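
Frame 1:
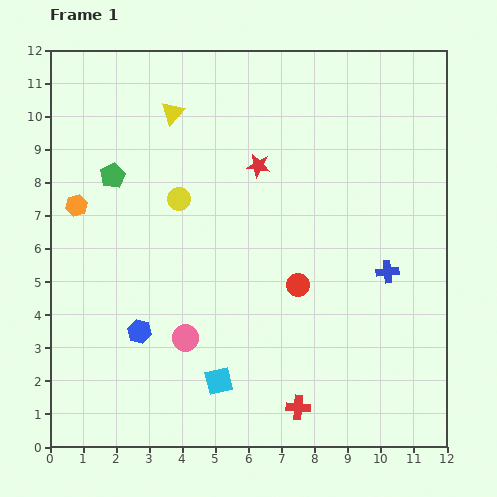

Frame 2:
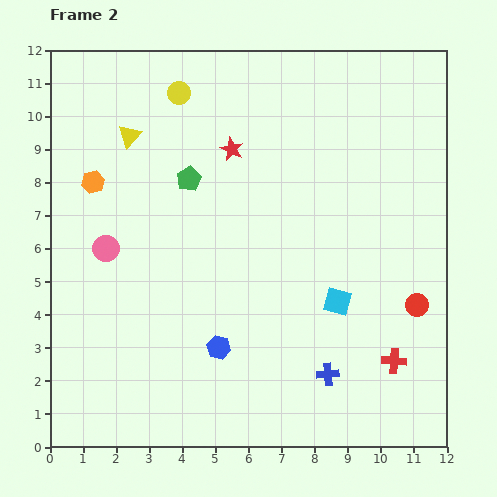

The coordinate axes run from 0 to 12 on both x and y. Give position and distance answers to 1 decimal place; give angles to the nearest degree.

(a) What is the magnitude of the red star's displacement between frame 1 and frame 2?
0.9

The red star moved from (6.3, 8.5) to (5.5, 9.0), a distance of √(0.8² + 0.5²) ≈ 0.9.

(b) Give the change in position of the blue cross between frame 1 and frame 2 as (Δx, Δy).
(-1.8, -3.1)

The blue cross was at (10.2, 5.3) in frame 1 and (8.4, 2.2) in frame 2.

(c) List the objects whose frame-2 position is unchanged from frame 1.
none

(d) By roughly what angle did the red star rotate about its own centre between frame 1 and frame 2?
17° clockwise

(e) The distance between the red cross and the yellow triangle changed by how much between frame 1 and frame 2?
+0.8

Distance in frame 1: 9.7. Distance in frame 2: 10.5.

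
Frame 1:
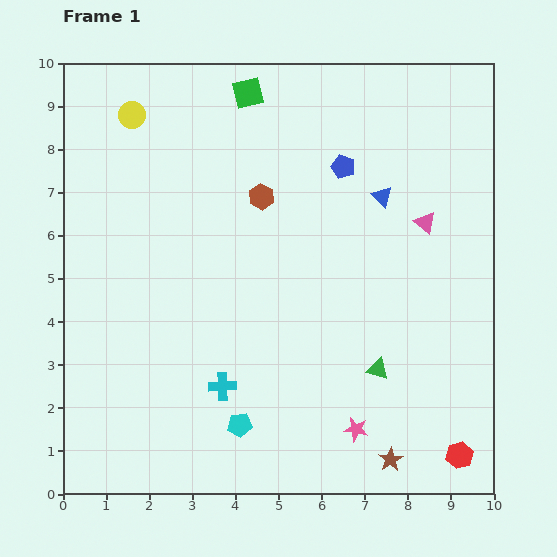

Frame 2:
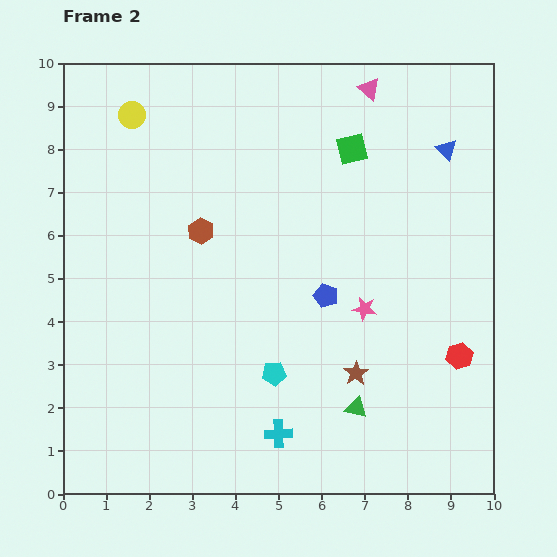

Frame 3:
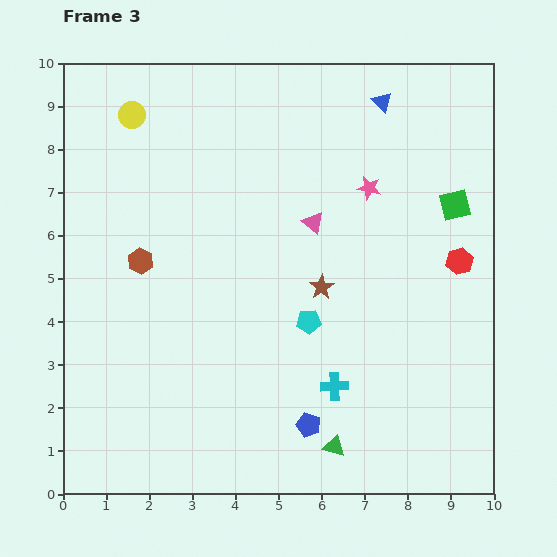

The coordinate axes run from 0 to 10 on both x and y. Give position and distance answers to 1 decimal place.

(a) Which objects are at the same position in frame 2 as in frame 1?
the yellow circle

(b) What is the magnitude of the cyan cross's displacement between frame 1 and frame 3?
2.6

The cyan cross moved from (3.7, 2.5) to (6.3, 2.5), a distance of √(2.6² + 0.0²) ≈ 2.6.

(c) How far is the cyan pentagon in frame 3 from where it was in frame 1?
2.9

The cyan pentagon moved from (4.1, 1.6) to (5.7, 4.0), a distance of √(1.6² + 2.4²) ≈ 2.9.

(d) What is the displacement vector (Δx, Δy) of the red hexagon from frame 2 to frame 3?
(0.0, 2.2)

The red hexagon was at (9.2, 3.2) in frame 2 and (9.2, 5.4) in frame 3.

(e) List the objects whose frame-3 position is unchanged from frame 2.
the yellow circle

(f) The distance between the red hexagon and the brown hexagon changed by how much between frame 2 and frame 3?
+0.7

Distance in frame 2: 6.7. Distance in frame 3: 7.4.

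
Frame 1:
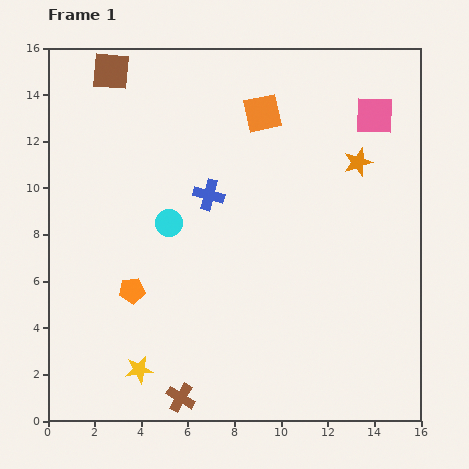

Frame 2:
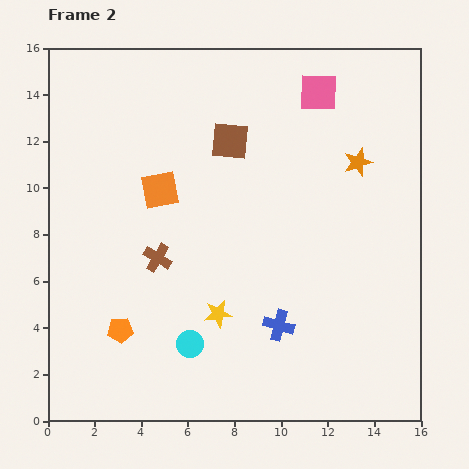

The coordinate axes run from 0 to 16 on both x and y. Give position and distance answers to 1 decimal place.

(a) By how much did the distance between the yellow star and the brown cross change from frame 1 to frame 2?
+1.3

Distance in frame 1: 2.2. Distance in frame 2: 3.5.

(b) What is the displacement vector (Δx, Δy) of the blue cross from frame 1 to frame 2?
(3.0, -5.6)

The blue cross was at (6.9, 9.7) in frame 1 and (9.9, 4.1) in frame 2.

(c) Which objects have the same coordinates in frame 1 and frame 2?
the orange star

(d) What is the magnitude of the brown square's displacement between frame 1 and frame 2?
5.9

The brown square moved from (2.7, 15.0) to (7.8, 12.0), a distance of √(5.1² + 3.0²) ≈ 5.9.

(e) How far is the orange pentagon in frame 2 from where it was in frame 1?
1.8

The orange pentagon moved from (3.6, 5.6) to (3.1, 3.9), a distance of √(0.5² + 1.7²) ≈ 1.8.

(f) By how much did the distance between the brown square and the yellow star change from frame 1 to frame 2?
-5.5

Distance in frame 1: 12.9. Distance in frame 2: 7.4.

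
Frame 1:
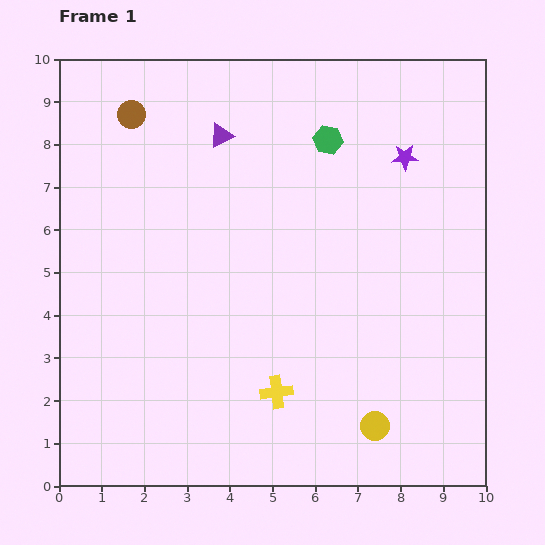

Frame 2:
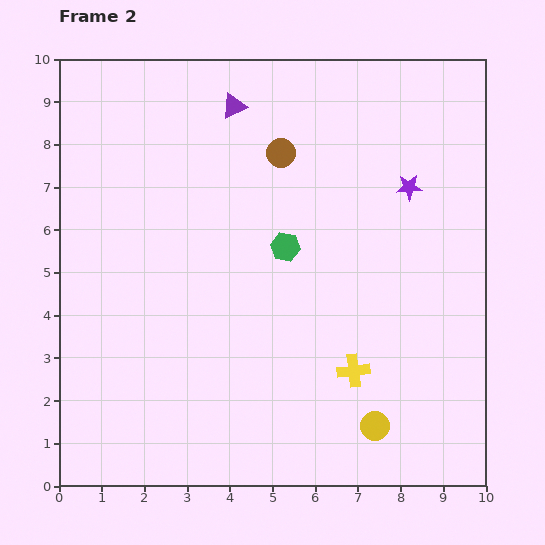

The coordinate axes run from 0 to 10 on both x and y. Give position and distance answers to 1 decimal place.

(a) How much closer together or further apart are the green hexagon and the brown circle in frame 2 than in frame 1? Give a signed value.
-2.4

Distance in frame 1: 4.6. Distance in frame 2: 2.2.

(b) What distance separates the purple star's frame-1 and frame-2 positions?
0.7

The purple star moved from (8.1, 7.7) to (8.2, 7.0), a distance of √(0.1² + 0.7²) ≈ 0.7.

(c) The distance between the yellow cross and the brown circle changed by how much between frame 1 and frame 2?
-1.9

Distance in frame 1: 7.3. Distance in frame 2: 5.4.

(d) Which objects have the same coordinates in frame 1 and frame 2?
the yellow circle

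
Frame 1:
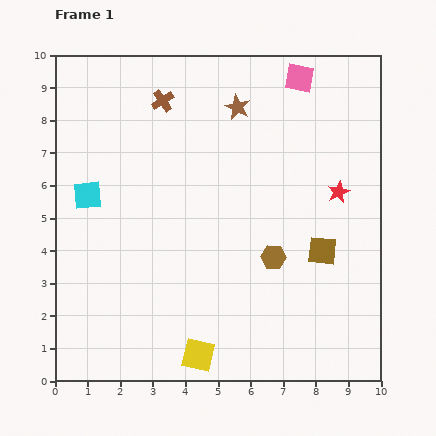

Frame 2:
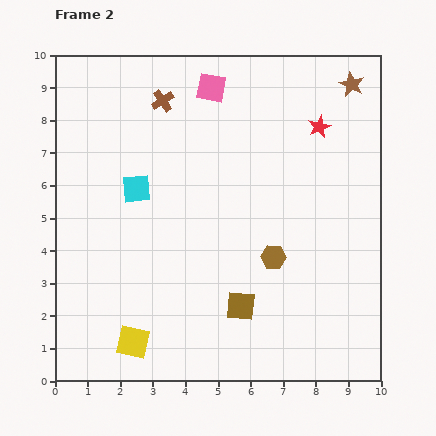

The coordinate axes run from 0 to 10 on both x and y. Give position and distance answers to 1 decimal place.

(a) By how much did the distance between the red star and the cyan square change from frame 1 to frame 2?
-1.8

Distance in frame 1: 7.7. Distance in frame 2: 5.9.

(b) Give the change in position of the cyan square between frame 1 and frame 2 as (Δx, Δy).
(1.5, 0.2)

The cyan square was at (1.0, 5.7) in frame 1 and (2.5, 5.9) in frame 2.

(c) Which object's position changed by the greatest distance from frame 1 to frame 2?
the brown star

(moved 3.6; next 3.0)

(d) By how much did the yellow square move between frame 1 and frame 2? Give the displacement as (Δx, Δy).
(-2.0, 0.4)

The yellow square was at (4.4, 0.8) in frame 1 and (2.4, 1.2) in frame 2.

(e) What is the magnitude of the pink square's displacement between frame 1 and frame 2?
2.7

The pink square moved from (7.5, 9.3) to (4.8, 9.0), a distance of √(2.7² + 0.3²) ≈ 2.7.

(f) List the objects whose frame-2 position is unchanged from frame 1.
the brown cross, the brown hexagon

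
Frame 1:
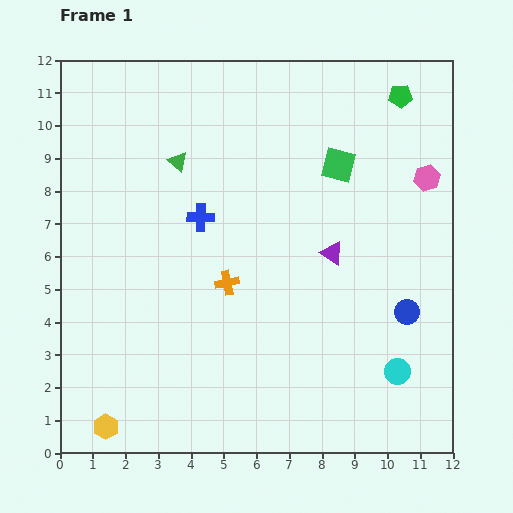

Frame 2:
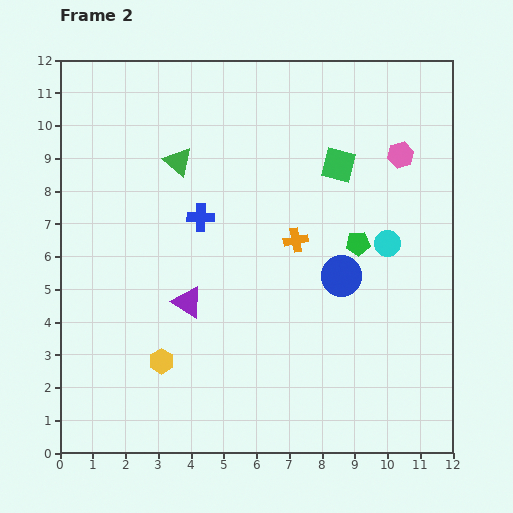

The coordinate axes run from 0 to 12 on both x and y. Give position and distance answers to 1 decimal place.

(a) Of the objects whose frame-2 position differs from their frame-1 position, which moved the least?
the pink hexagon

(moved 1.1)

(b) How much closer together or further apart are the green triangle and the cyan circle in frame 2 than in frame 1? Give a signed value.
-2.4

Distance in frame 1: 9.3. Distance in frame 2: 6.9.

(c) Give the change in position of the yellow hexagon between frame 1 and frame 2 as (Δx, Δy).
(1.7, 2.0)

The yellow hexagon was at (1.4, 0.8) in frame 1 and (3.1, 2.8) in frame 2.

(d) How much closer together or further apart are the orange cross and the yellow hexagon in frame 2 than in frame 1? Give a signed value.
-0.2

Distance in frame 1: 5.7. Distance in frame 2: 5.5.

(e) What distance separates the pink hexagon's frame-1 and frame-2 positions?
1.1

The pink hexagon moved from (11.2, 8.4) to (10.4, 9.1), a distance of √(0.8² + 0.7²) ≈ 1.1.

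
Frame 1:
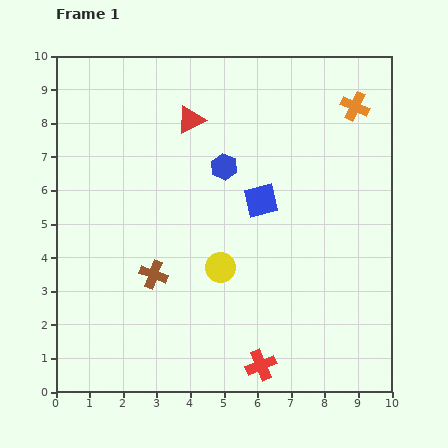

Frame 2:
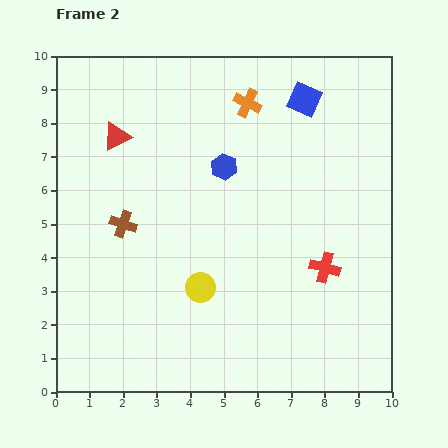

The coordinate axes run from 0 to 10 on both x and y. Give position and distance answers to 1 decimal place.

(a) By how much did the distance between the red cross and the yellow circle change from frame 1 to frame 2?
+0.6

Distance in frame 1: 3.1. Distance in frame 2: 3.7.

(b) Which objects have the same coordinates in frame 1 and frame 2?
the blue hexagon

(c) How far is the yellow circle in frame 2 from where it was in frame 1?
0.8

The yellow circle moved from (4.9, 3.7) to (4.3, 3.1), a distance of √(0.6² + 0.6²) ≈ 0.8.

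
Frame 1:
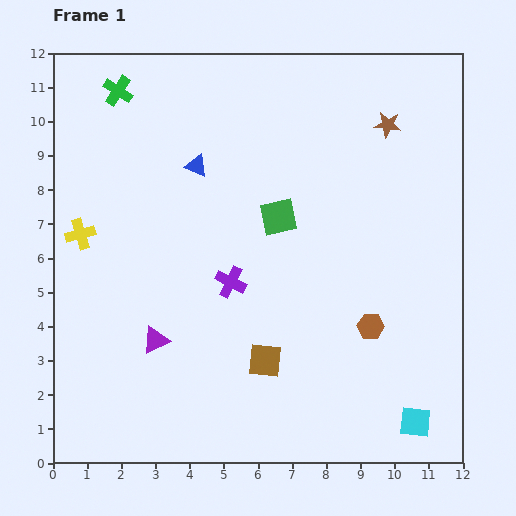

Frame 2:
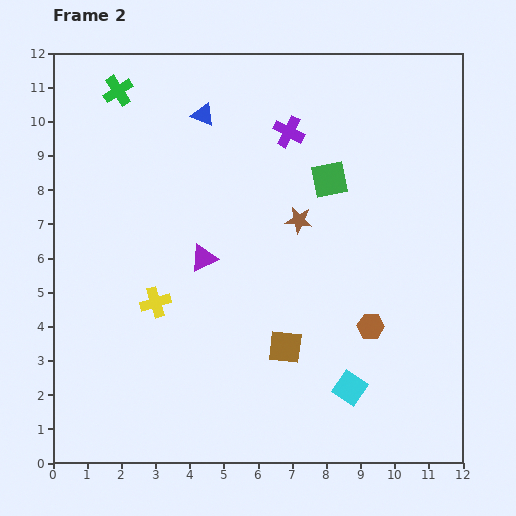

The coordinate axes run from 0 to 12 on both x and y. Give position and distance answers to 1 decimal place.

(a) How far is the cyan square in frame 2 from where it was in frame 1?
2.1

The cyan square moved from (10.6, 1.2) to (8.7, 2.2), a distance of √(1.9² + 1.0²) ≈ 2.1.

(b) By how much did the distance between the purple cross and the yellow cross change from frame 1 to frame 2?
+1.7

Distance in frame 1: 4.6. Distance in frame 2: 6.3.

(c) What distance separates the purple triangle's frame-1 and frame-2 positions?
2.8

The purple triangle moved from (3.0, 3.6) to (4.4, 6.0), a distance of √(1.4² + 2.4²) ≈ 2.8.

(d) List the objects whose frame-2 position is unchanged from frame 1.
the brown hexagon, the green cross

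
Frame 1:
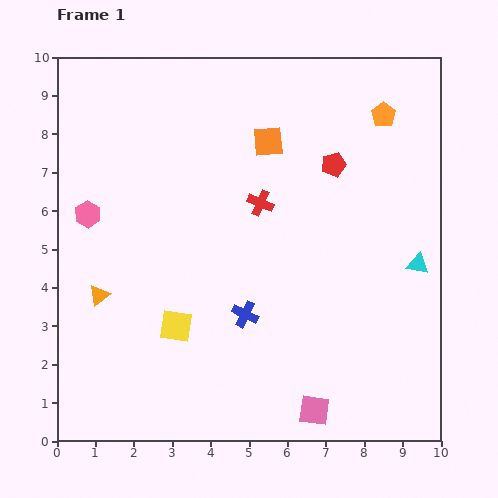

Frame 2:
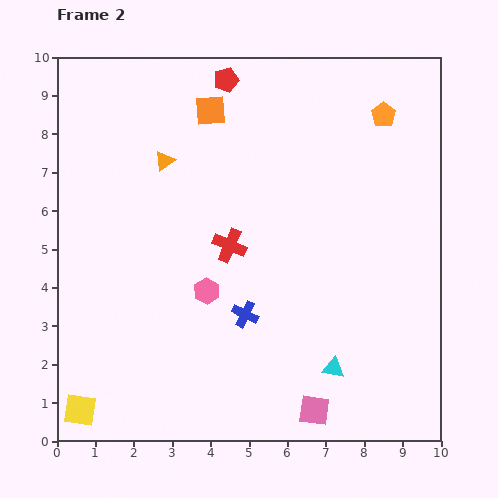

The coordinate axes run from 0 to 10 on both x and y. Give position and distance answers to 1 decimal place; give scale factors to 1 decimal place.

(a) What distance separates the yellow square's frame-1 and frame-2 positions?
3.3

The yellow square moved from (3.1, 3.0) to (0.6, 0.8), a distance of √(2.5² + 2.2²) ≈ 3.3.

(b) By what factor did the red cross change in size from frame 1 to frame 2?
1.3×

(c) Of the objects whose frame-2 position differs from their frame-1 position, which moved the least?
the red cross

(moved 1.4)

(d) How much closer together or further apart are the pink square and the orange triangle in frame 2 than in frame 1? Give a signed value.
+1.2

Distance in frame 1: 6.4. Distance in frame 2: 7.6.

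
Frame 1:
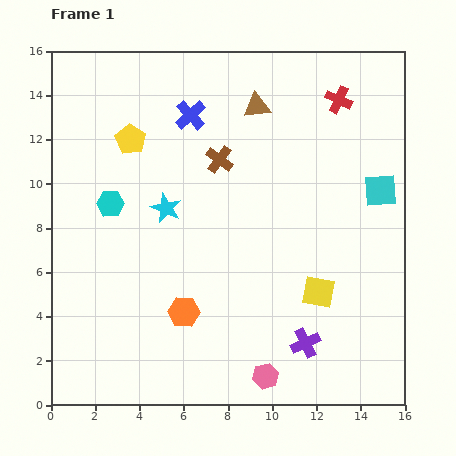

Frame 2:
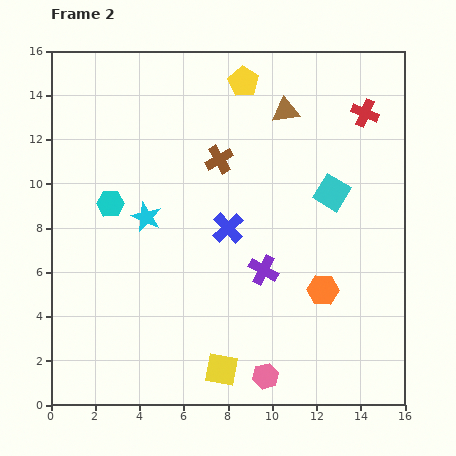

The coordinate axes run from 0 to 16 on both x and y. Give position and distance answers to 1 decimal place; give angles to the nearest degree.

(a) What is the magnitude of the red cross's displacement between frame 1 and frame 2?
1.3

The red cross moved from (13.0, 13.8) to (14.2, 13.2), a distance of √(1.2² + 0.6²) ≈ 1.3.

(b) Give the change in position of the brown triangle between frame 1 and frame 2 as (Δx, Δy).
(1.3, -0.2)

The brown triangle was at (9.3, 13.5) in frame 1 and (10.6, 13.3) in frame 2.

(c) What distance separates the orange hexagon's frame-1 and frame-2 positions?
6.4

The orange hexagon moved from (6.0, 4.2) to (12.3, 5.2), a distance of √(6.3² + 1.0²) ≈ 6.4.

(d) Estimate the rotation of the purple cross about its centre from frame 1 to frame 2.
36° counter-clockwise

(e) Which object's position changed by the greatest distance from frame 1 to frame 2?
the orange hexagon

(moved 6.4; next 5.7)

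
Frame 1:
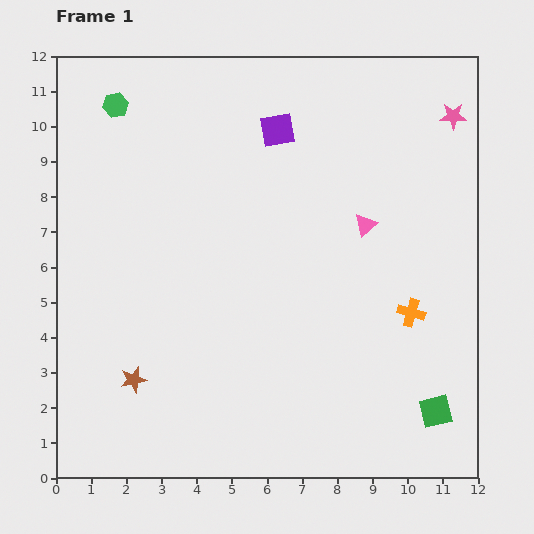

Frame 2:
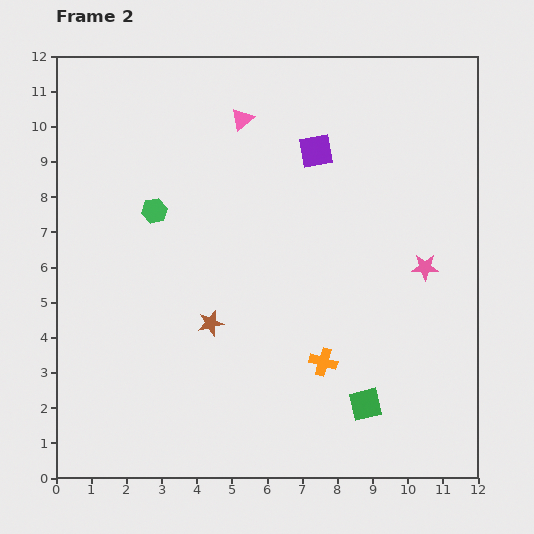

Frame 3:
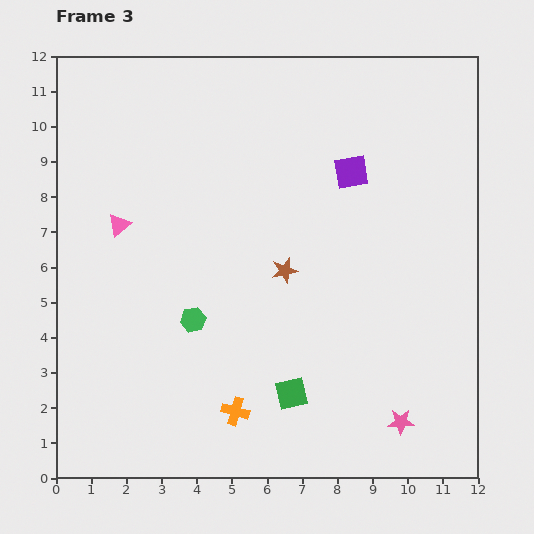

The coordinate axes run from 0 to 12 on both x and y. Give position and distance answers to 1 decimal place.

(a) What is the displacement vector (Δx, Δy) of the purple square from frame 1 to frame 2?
(1.1, -0.6)

The purple square was at (6.3, 9.9) in frame 1 and (7.4, 9.3) in frame 2.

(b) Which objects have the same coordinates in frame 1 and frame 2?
none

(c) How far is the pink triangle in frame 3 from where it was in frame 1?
7.0

The pink triangle moved from (8.8, 7.2) to (1.8, 7.2), a distance of √(7.0² + 0.0²) ≈ 7.0.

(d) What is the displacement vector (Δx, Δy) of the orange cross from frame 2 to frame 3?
(-2.5, -1.4)

The orange cross was at (7.6, 3.3) in frame 2 and (5.1, 1.9) in frame 3.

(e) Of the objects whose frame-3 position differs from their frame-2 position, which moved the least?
the purple square

(moved 1.2)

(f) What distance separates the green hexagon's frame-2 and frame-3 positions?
3.3

The green hexagon moved from (2.8, 7.6) to (3.9, 4.5), a distance of √(1.1² + 3.1²) ≈ 3.3.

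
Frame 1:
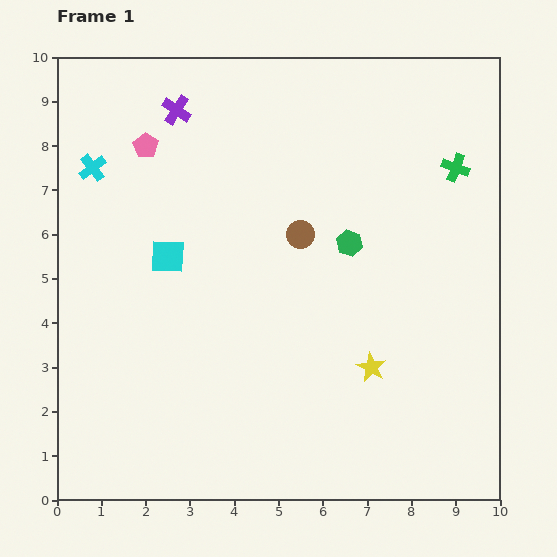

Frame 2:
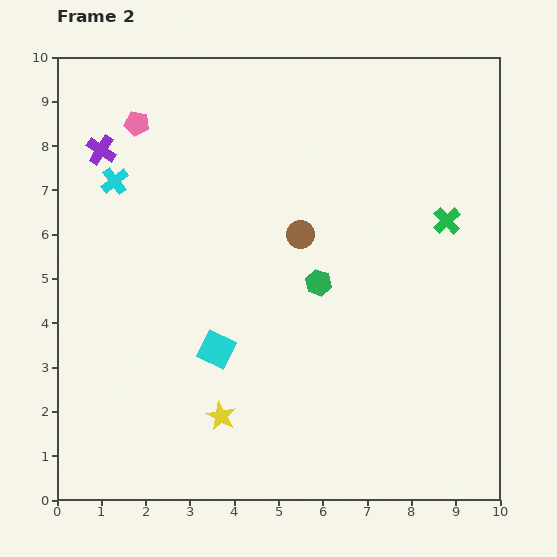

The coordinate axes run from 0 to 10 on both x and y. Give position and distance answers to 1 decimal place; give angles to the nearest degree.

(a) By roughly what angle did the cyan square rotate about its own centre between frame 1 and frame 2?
24° clockwise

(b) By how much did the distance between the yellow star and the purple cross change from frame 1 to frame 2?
-0.7

Distance in frame 1: 7.3. Distance in frame 2: 6.6.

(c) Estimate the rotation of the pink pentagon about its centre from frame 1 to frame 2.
22° counter-clockwise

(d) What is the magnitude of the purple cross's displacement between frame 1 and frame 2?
1.9

The purple cross moved from (2.7, 8.8) to (1.0, 7.9), a distance of √(1.7² + 0.9²) ≈ 1.9.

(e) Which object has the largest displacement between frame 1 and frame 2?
the yellow star

(moved 3.6; next 2.4)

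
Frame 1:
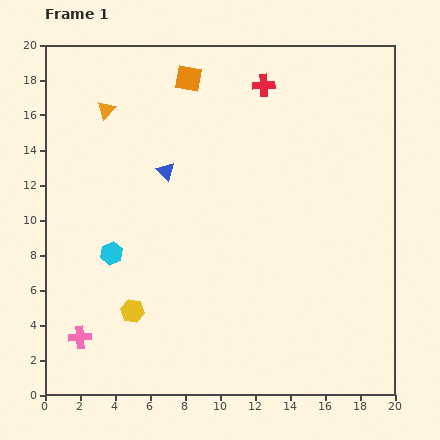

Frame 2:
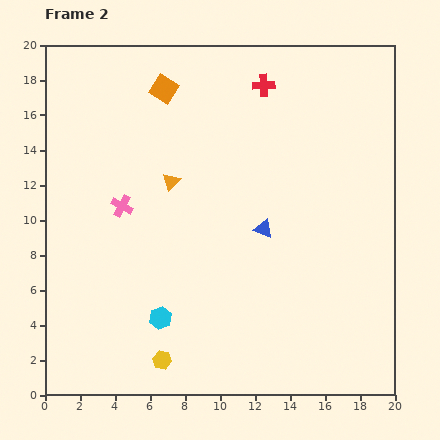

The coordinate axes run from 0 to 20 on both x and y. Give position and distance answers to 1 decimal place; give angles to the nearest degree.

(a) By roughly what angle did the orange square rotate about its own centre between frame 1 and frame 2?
22° clockwise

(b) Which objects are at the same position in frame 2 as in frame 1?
the red cross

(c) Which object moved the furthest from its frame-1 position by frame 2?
the pink cross

(moved 7.9; next 6.5)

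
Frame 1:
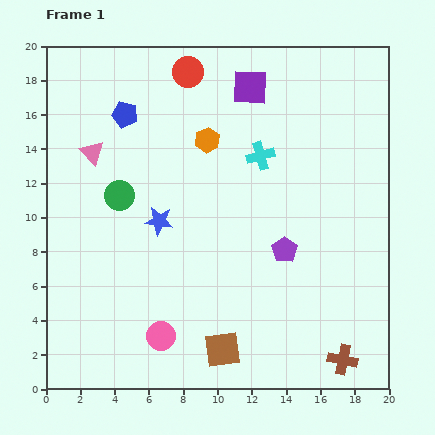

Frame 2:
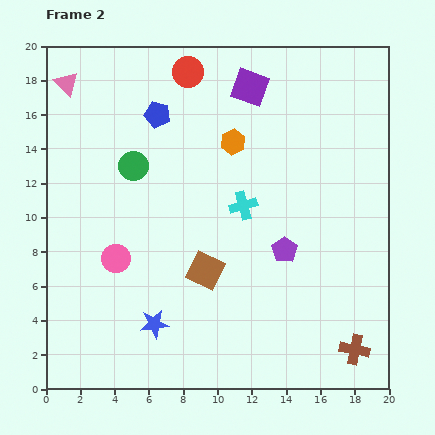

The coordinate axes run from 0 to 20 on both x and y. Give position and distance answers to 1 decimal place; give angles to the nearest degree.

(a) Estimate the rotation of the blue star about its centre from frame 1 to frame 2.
15° counter-clockwise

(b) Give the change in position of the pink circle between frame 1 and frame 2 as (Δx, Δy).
(-2.6, 4.5)

The pink circle was at (6.7, 3.1) in frame 1 and (4.1, 7.6) in frame 2.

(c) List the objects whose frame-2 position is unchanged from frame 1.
the purple square, the red circle, the purple pentagon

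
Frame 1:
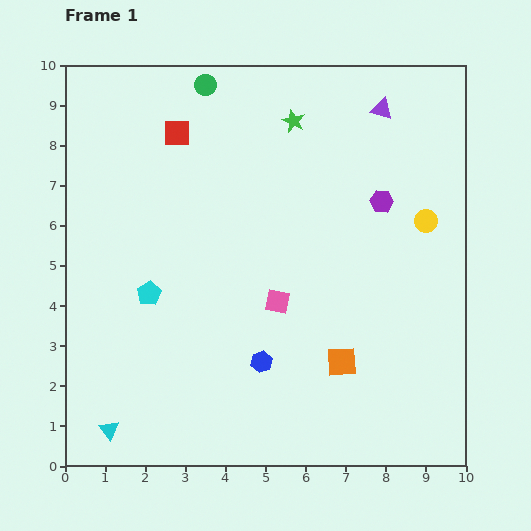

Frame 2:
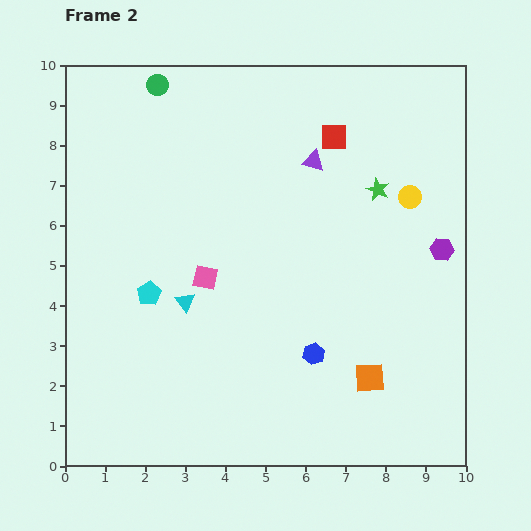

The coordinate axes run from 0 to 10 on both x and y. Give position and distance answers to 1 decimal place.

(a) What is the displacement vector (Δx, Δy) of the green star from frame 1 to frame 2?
(2.1, -1.7)

The green star was at (5.7, 8.6) in frame 1 and (7.8, 6.9) in frame 2.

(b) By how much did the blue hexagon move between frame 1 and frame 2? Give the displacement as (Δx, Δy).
(1.3, 0.2)

The blue hexagon was at (4.9, 2.6) in frame 1 and (6.2, 2.8) in frame 2.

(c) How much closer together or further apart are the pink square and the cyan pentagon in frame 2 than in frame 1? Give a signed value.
-1.7

Distance in frame 1: 3.2. Distance in frame 2: 1.5.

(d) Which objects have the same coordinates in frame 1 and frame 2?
the cyan pentagon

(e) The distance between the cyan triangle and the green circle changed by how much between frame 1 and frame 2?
-3.5

Distance in frame 1: 8.9. Distance in frame 2: 5.4.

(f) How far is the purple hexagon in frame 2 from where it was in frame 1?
1.9

The purple hexagon moved from (7.9, 6.6) to (9.4, 5.4), a distance of √(1.5² + 1.2²) ≈ 1.9.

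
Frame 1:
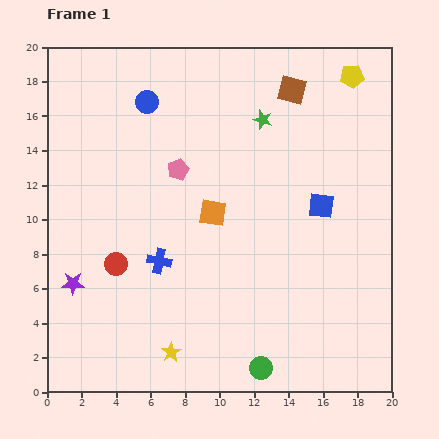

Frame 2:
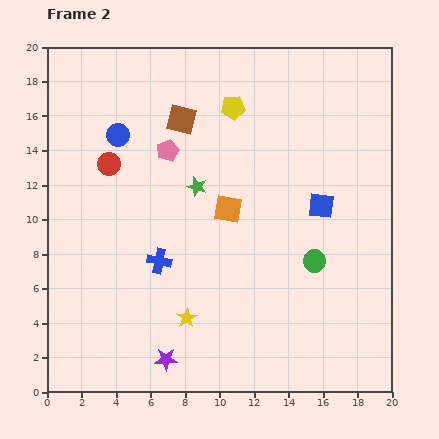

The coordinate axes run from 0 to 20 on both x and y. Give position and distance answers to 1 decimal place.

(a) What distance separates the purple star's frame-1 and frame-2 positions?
7.0

The purple star moved from (1.5, 6.3) to (6.9, 1.9), a distance of √(5.4² + 4.4²) ≈ 7.0.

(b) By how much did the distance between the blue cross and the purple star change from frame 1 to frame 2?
+0.5

Distance in frame 1: 5.2. Distance in frame 2: 5.7.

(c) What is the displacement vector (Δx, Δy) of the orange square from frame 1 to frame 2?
(0.9, 0.2)

The orange square was at (9.6, 10.4) in frame 1 and (10.5, 10.6) in frame 2.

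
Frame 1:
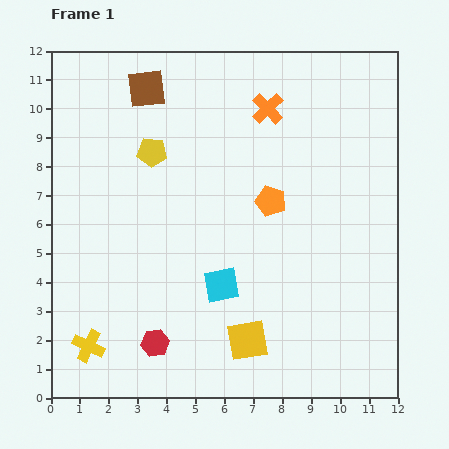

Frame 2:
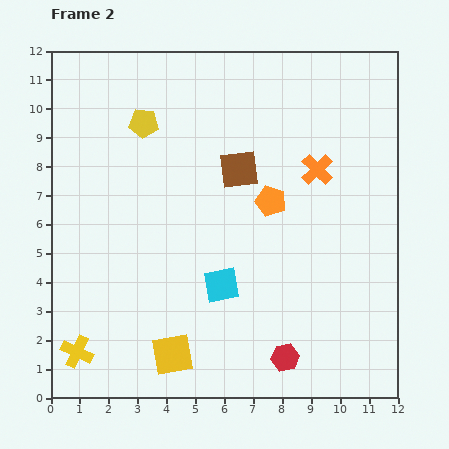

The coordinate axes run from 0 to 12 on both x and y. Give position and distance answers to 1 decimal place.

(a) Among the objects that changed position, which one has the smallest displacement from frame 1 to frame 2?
the yellow cross

(moved 0.4)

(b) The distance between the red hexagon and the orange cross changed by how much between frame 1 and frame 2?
-2.4

Distance in frame 1: 9.0. Distance in frame 2: 6.6.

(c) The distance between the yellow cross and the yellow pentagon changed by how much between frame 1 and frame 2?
+1.1

Distance in frame 1: 7.1. Distance in frame 2: 8.2.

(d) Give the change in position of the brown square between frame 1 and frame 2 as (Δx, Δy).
(3.2, -2.8)

The brown square was at (3.3, 10.7) in frame 1 and (6.5, 7.9) in frame 2.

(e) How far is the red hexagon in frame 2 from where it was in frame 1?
4.5

The red hexagon moved from (3.6, 1.9) to (8.1, 1.4), a distance of √(4.5² + 0.5²) ≈ 4.5.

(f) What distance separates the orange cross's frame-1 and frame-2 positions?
2.7

The orange cross moved from (7.5, 10.0) to (9.2, 7.9), a distance of √(1.7² + 2.1²) ≈ 2.7.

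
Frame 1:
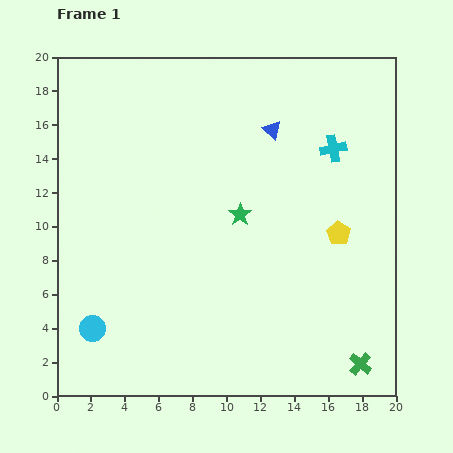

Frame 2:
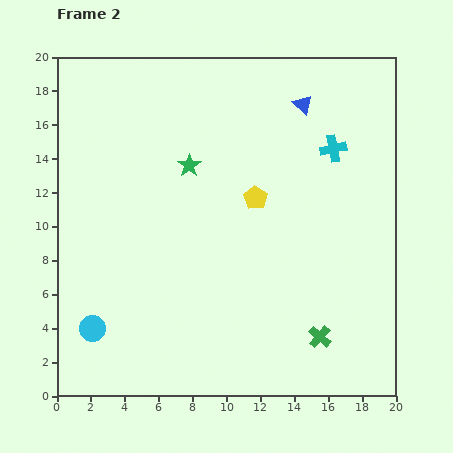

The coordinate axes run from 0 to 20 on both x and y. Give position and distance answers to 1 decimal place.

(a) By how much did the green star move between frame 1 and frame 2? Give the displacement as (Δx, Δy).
(-3.0, 2.9)

The green star was at (10.8, 10.7) in frame 1 and (7.8, 13.6) in frame 2.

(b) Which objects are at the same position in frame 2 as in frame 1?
the cyan cross, the cyan circle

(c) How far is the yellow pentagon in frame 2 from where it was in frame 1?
5.3

The yellow pentagon moved from (16.6, 9.6) to (11.7, 11.7), a distance of √(4.9² + 2.1²) ≈ 5.3.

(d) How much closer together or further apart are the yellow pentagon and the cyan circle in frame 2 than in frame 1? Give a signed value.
-3.2

Distance in frame 1: 15.5. Distance in frame 2: 12.3.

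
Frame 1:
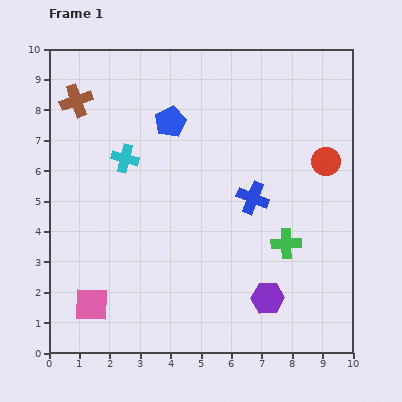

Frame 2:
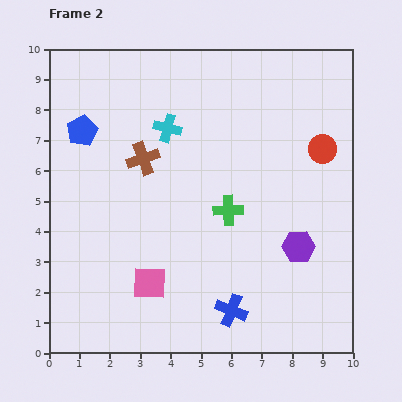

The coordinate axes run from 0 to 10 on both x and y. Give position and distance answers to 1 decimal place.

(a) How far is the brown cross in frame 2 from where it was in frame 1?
2.9

The brown cross moved from (0.9, 8.3) to (3.1, 6.4), a distance of √(2.2² + 1.9²) ≈ 2.9.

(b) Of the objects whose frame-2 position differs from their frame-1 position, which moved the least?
the red circle

(moved 0.4)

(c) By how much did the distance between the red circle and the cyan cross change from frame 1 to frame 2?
-1.5

Distance in frame 1: 6.6. Distance in frame 2: 5.1.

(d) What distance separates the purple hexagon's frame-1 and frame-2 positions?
2.0

The purple hexagon moved from (7.2, 1.8) to (8.2, 3.5), a distance of √(1.0² + 1.7²) ≈ 2.0.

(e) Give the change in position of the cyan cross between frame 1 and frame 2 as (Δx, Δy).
(1.4, 1.0)

The cyan cross was at (2.5, 6.4) in frame 1 and (3.9, 7.4) in frame 2.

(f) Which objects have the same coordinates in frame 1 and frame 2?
none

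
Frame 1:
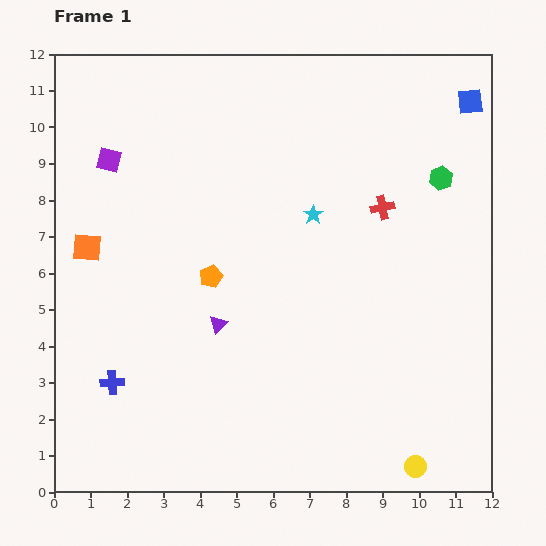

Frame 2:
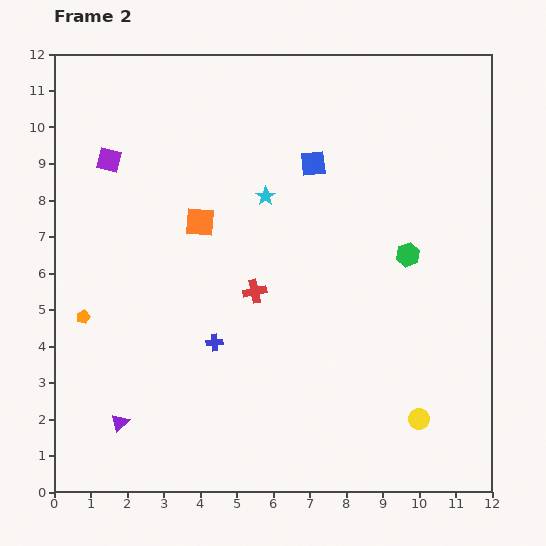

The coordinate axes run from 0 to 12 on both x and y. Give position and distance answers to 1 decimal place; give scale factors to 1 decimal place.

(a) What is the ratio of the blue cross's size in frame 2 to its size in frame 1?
0.7×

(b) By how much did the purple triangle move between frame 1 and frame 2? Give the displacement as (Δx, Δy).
(-2.7, -2.7)

The purple triangle was at (4.5, 4.6) in frame 1 and (1.8, 1.9) in frame 2.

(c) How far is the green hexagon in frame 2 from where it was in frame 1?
2.3

The green hexagon moved from (10.6, 8.6) to (9.7, 6.5), a distance of √(0.9² + 2.1²) ≈ 2.3.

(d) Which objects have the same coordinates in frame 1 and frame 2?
the purple square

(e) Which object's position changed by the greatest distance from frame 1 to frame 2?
the blue square

(moved 4.6; next 4.2)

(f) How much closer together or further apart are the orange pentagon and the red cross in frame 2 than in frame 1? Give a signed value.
-0.3

Distance in frame 1: 5.1. Distance in frame 2: 4.8.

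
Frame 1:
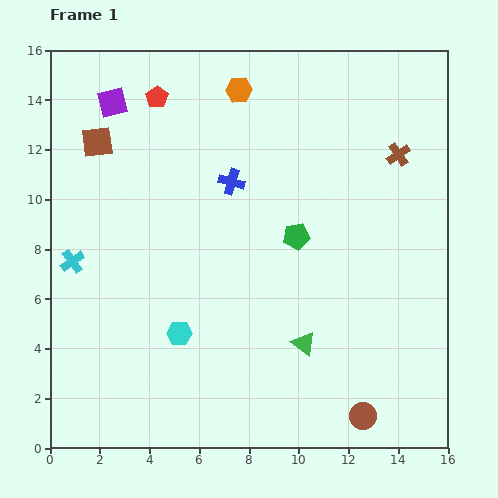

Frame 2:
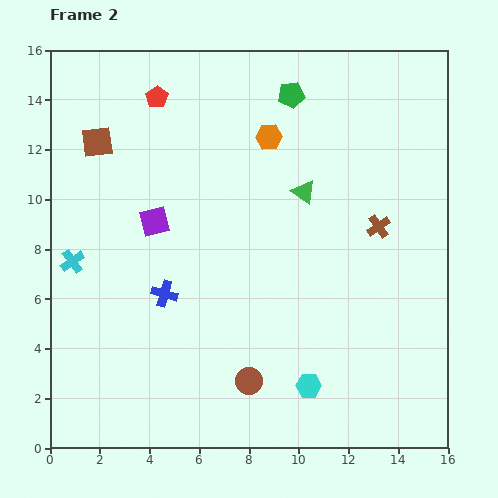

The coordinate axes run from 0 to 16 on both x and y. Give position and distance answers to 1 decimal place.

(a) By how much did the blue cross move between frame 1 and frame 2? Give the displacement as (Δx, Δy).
(-2.7, -4.5)

The blue cross was at (7.3, 10.7) in frame 1 and (4.6, 6.2) in frame 2.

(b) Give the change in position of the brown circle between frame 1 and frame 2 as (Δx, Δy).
(-4.6, 1.4)

The brown circle was at (12.6, 1.3) in frame 1 and (8.0, 2.7) in frame 2.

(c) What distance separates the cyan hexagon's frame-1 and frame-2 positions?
5.6

The cyan hexagon moved from (5.2, 4.6) to (10.4, 2.5), a distance of √(5.2² + 2.1²) ≈ 5.6.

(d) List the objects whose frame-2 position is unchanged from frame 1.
the cyan cross, the red pentagon, the brown square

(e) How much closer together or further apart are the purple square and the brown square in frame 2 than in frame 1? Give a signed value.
+2.2

Distance in frame 1: 1.7. Distance in frame 2: 3.9.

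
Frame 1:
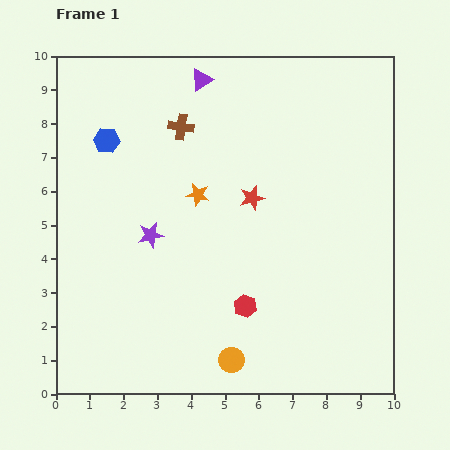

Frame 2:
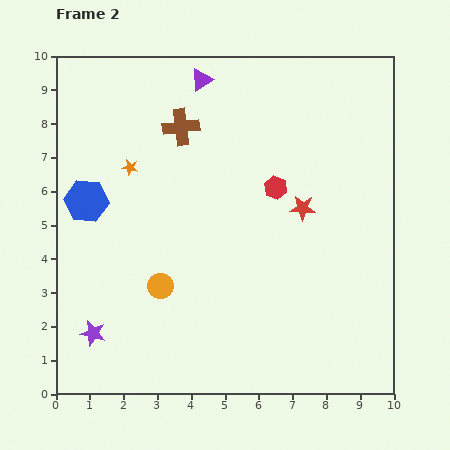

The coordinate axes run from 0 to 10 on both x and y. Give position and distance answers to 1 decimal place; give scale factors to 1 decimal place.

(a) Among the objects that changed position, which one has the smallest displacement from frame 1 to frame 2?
the red star

(moved 1.5)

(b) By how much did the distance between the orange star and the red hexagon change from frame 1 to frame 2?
+0.7

Distance in frame 1: 3.6. Distance in frame 2: 4.3.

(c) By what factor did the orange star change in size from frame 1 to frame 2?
0.7×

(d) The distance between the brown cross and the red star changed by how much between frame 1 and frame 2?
+1.3

Distance in frame 1: 3.0. Distance in frame 2: 4.3.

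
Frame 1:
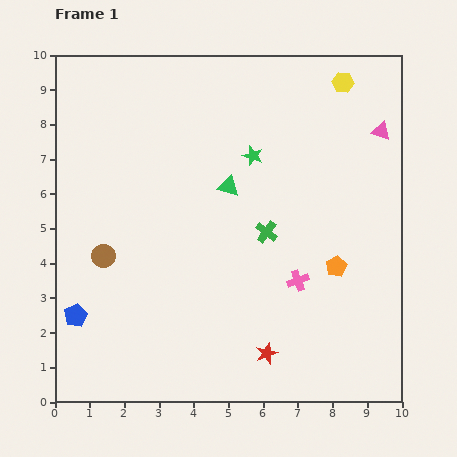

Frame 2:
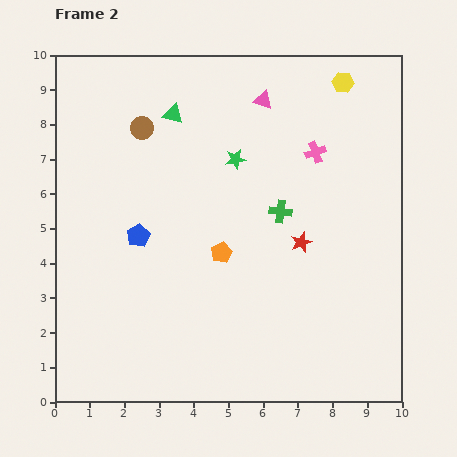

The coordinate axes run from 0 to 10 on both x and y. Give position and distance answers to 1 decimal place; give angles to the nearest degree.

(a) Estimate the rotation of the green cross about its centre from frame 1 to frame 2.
29° counter-clockwise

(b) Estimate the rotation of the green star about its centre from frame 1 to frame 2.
29° counter-clockwise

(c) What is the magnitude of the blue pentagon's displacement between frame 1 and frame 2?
2.9

The blue pentagon moved from (0.6, 2.5) to (2.4, 4.8), a distance of √(1.8² + 2.3²) ≈ 2.9.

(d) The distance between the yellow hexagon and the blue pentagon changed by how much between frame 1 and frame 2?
-2.8

Distance in frame 1: 10.2. Distance in frame 2: 7.4.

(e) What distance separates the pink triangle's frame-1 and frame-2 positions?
3.5

The pink triangle moved from (9.4, 7.8) to (6.0, 8.7), a distance of √(3.4² + 0.9²) ≈ 3.5.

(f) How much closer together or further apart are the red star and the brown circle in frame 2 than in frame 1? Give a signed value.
+0.2

Distance in frame 1: 5.5. Distance in frame 2: 5.7.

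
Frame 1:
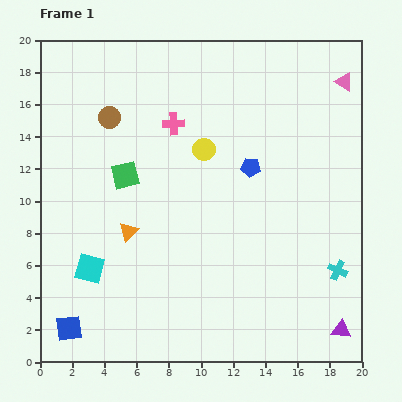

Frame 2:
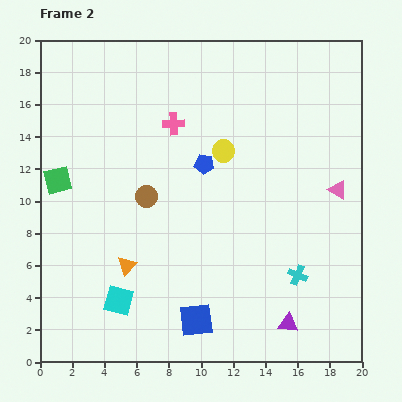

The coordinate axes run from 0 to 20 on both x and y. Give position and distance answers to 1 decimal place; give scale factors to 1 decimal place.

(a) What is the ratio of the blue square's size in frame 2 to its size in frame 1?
1.3×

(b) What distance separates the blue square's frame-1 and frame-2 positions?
7.9

The blue square moved from (1.8, 2.1) to (9.7, 2.6), a distance of √(7.9² + 0.5²) ≈ 7.9.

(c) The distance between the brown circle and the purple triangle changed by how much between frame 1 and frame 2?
-7.7

Distance in frame 1: 19.5. Distance in frame 2: 11.8.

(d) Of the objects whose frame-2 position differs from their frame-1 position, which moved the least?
the yellow circle

(moved 1.2)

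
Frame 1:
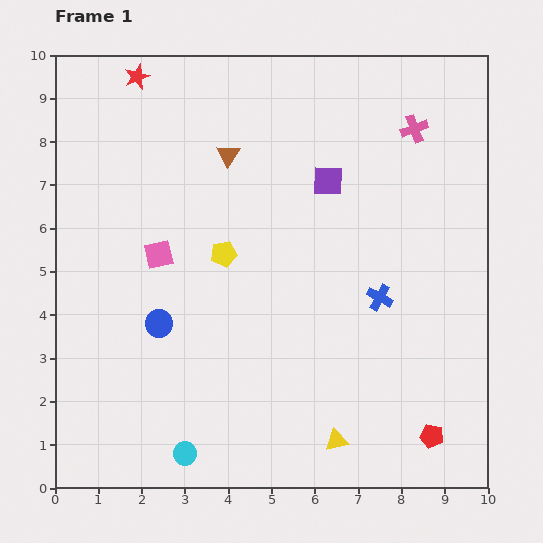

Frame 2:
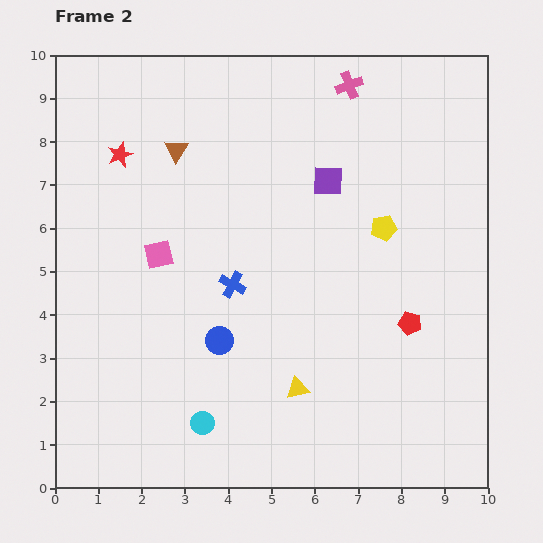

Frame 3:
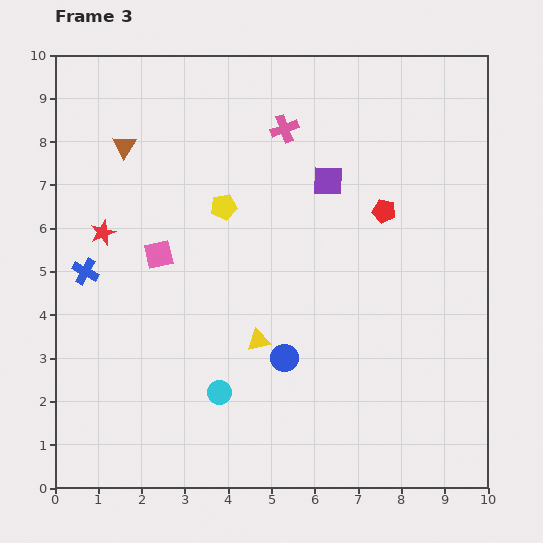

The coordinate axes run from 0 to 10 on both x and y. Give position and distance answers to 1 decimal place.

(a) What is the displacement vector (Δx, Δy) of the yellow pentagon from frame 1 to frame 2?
(3.7, 0.6)

The yellow pentagon was at (3.9, 5.4) in frame 1 and (7.6, 6.0) in frame 2.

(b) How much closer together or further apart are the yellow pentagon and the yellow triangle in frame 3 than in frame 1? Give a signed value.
-1.8

Distance in frame 1: 5.0. Distance in frame 3: 3.2.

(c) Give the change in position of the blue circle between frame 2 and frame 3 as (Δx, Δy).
(1.5, -0.4)

The blue circle was at (3.8, 3.4) in frame 2 and (5.3, 3.0) in frame 3.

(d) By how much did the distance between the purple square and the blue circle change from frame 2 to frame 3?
-0.3

Distance in frame 2: 4.5. Distance in frame 3: 4.2.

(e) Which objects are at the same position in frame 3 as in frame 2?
the purple square, the pink square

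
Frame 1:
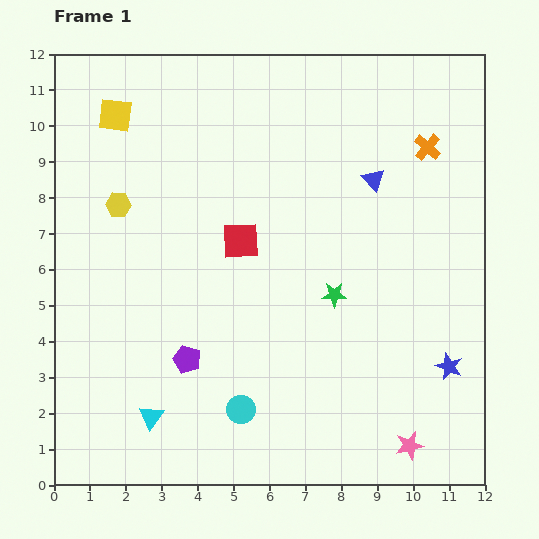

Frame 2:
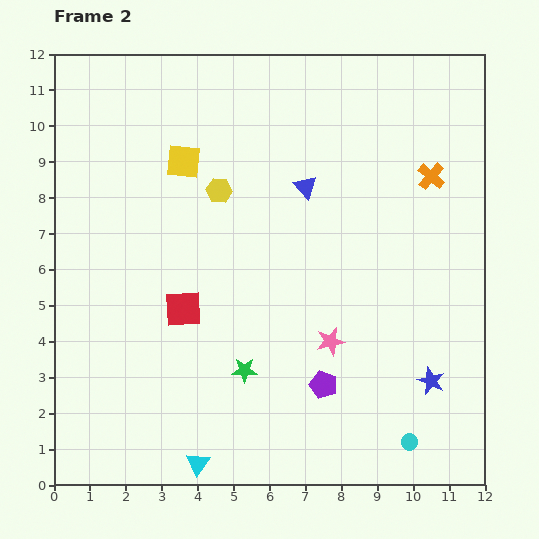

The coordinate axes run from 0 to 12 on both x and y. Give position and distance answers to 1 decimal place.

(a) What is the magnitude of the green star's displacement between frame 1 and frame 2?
3.3

The green star moved from (7.8, 5.3) to (5.3, 3.2), a distance of √(2.5² + 2.1²) ≈ 3.3.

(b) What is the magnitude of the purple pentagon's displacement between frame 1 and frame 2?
3.9

The purple pentagon moved from (3.7, 3.5) to (7.5, 2.8), a distance of √(3.8² + 0.7²) ≈ 3.9.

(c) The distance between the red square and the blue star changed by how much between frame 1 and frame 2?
+0.4

Distance in frame 1: 6.8. Distance in frame 2: 7.2.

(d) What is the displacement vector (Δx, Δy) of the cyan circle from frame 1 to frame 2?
(4.7, -0.9)

The cyan circle was at (5.2, 2.1) in frame 1 and (9.9, 1.2) in frame 2.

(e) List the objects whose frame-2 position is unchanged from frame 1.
none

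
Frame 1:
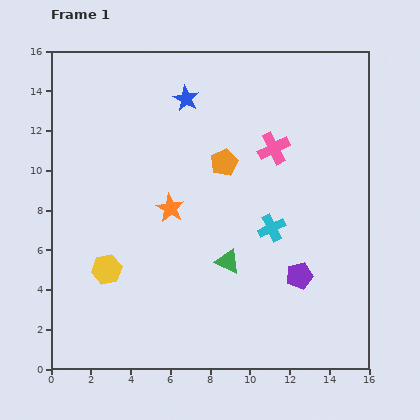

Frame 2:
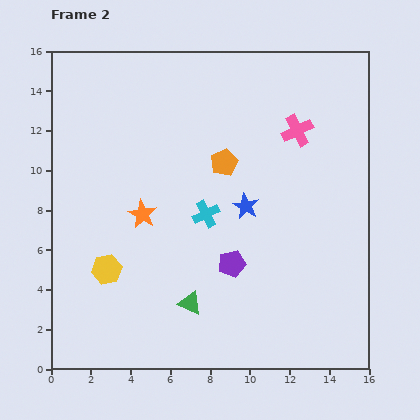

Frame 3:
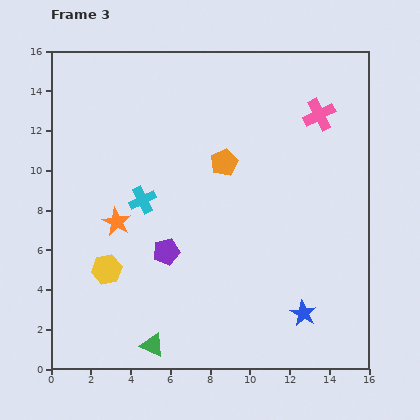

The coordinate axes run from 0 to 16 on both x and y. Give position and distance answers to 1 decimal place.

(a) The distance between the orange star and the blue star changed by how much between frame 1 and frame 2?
-0.4

Distance in frame 1: 5.6. Distance in frame 2: 5.2.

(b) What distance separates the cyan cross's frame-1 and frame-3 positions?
6.6

The cyan cross moved from (11.1, 7.1) to (4.6, 8.5), a distance of √(6.5² + 1.4²) ≈ 6.6.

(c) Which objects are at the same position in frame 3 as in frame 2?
the yellow hexagon, the orange pentagon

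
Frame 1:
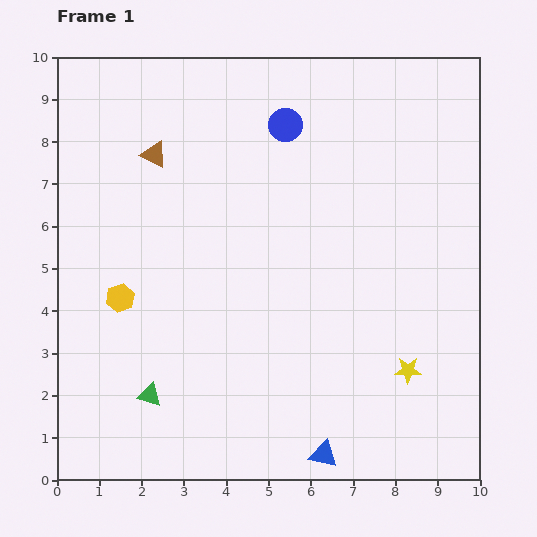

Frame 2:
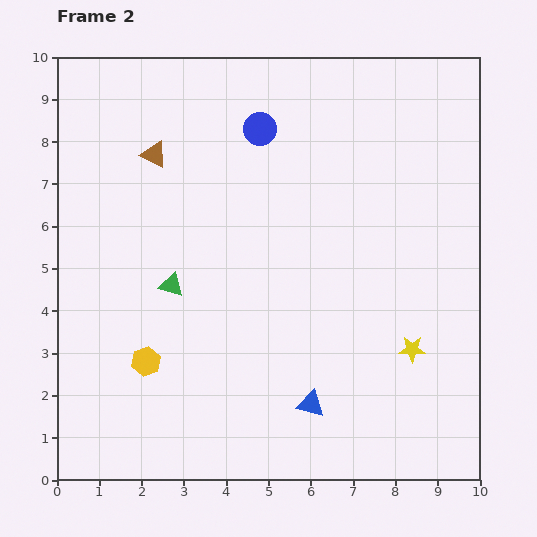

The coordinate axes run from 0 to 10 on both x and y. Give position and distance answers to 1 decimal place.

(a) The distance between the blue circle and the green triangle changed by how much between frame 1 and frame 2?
-2.9

Distance in frame 1: 7.2. Distance in frame 2: 4.3.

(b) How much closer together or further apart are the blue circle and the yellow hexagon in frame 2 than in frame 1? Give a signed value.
+0.4

Distance in frame 1: 5.7. Distance in frame 2: 6.1.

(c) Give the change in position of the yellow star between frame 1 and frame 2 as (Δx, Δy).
(0.1, 0.5)

The yellow star was at (8.3, 2.6) in frame 1 and (8.4, 3.1) in frame 2.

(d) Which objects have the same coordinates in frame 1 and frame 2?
the brown triangle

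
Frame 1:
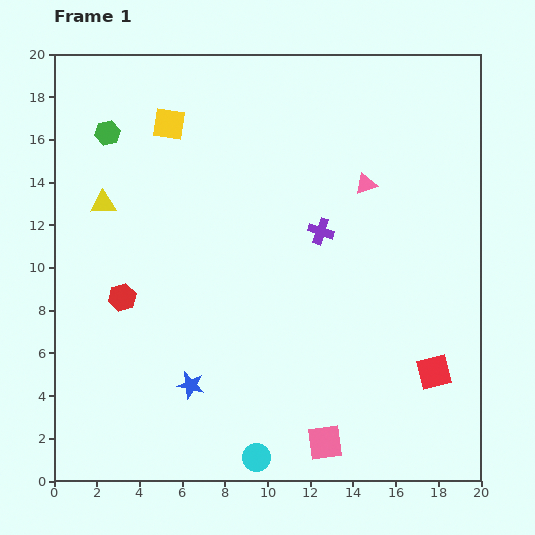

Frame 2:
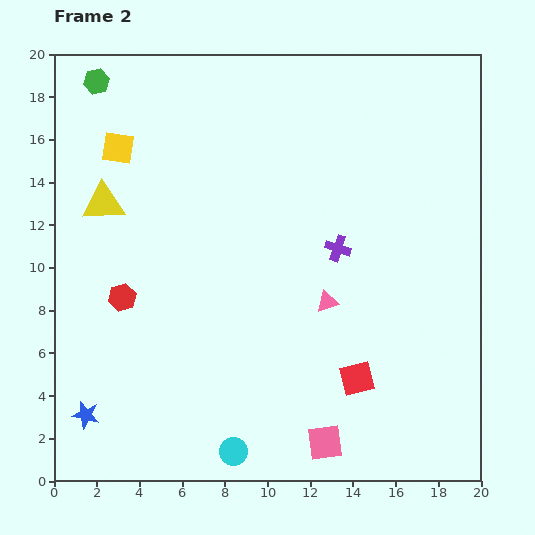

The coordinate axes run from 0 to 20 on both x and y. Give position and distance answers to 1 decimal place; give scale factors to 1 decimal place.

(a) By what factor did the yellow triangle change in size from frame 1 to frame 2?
1.6×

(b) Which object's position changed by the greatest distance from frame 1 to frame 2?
the pink triangle

(moved 5.8; next 5.1)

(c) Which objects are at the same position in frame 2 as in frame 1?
the pink square, the red hexagon, the yellow triangle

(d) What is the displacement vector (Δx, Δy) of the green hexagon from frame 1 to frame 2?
(-0.5, 2.4)

The green hexagon was at (2.5, 16.3) in frame 1 and (2.0, 18.7) in frame 2.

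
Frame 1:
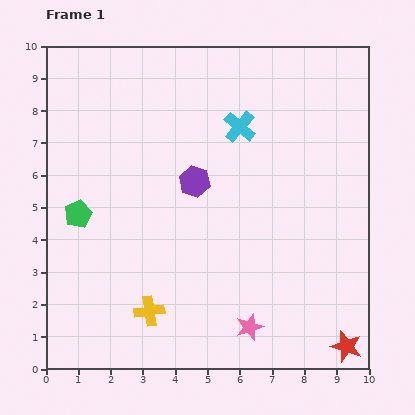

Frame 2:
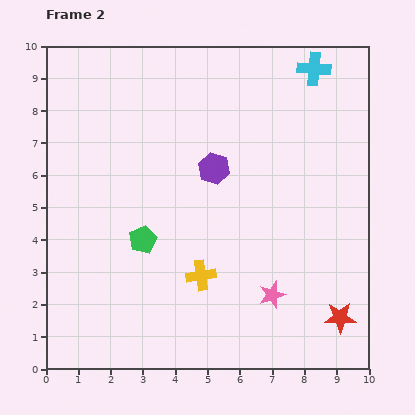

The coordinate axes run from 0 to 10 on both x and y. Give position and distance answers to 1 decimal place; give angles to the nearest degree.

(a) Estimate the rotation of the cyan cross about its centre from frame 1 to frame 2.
35° counter-clockwise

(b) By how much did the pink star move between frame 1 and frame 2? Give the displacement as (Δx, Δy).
(0.7, 1.0)

The pink star was at (6.3, 1.3) in frame 1 and (7.0, 2.3) in frame 2.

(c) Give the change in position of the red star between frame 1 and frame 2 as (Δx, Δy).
(-0.2, 0.9)

The red star was at (9.3, 0.7) in frame 1 and (9.1, 1.6) in frame 2.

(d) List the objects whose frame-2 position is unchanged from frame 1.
none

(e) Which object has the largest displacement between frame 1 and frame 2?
the cyan cross

(moved 2.9; next 2.2)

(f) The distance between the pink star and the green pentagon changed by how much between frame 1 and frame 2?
-2.1

Distance in frame 1: 6.4. Distance in frame 2: 4.3.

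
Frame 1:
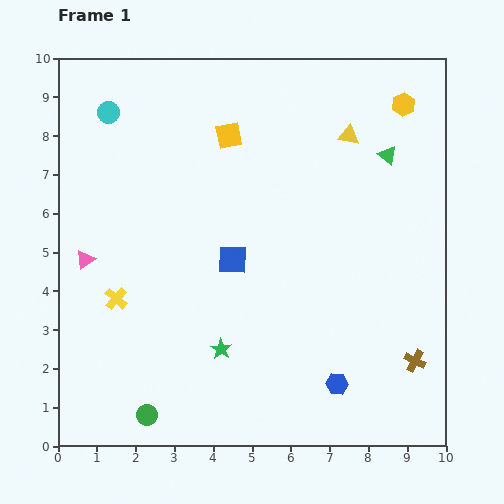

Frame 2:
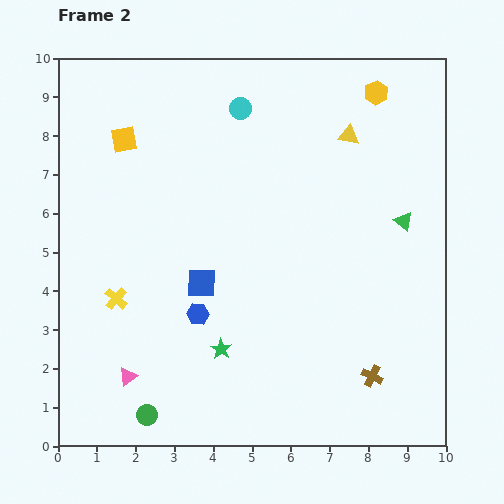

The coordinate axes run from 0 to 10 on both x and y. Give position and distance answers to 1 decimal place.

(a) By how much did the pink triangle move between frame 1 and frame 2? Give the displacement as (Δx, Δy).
(1.1, -3.0)

The pink triangle was at (0.7, 4.8) in frame 1 and (1.8, 1.8) in frame 2.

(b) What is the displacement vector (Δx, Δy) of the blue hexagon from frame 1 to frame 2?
(-3.6, 1.8)

The blue hexagon was at (7.2, 1.6) in frame 1 and (3.6, 3.4) in frame 2.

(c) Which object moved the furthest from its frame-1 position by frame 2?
the blue hexagon

(moved 4.0; next 3.4)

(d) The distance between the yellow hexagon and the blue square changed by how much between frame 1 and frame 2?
+0.8

Distance in frame 1: 5.9. Distance in frame 2: 6.7.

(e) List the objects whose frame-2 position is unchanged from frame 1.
the yellow triangle, the green circle, the green star, the yellow cross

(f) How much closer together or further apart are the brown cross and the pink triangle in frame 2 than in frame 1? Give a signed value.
-2.6

Distance in frame 1: 8.9. Distance in frame 2: 6.3.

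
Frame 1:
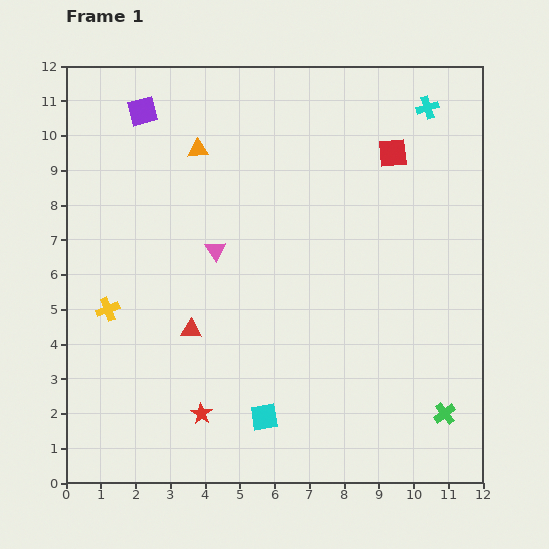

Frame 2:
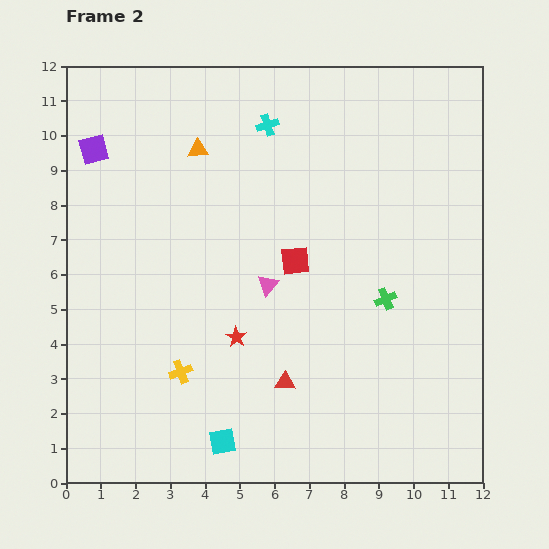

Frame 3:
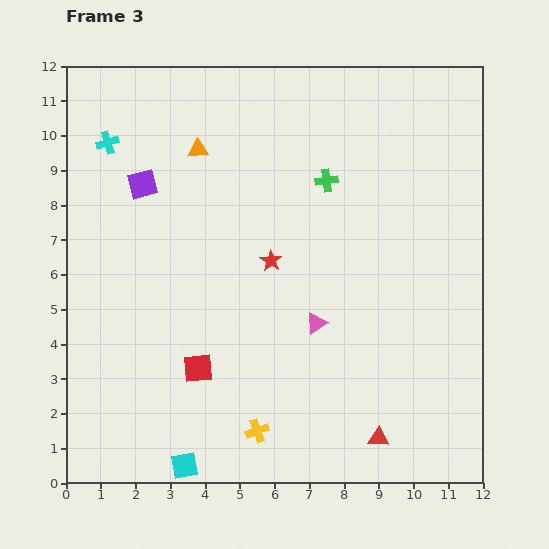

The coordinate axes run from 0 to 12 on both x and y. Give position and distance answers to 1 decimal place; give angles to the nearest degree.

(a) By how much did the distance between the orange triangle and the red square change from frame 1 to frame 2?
-1.3

Distance in frame 1: 5.6. Distance in frame 2: 4.3.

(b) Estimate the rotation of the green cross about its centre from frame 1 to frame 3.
31° clockwise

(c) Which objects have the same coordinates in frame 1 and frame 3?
the orange triangle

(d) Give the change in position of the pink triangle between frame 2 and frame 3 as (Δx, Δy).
(1.4, -1.1)

The pink triangle was at (5.8, 5.7) in frame 2 and (7.2, 4.6) in frame 3.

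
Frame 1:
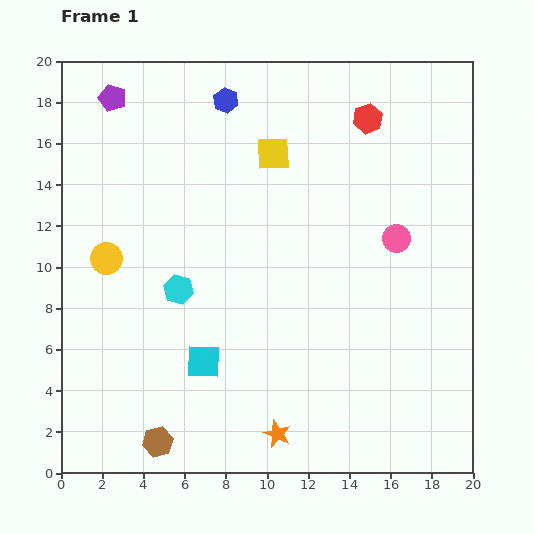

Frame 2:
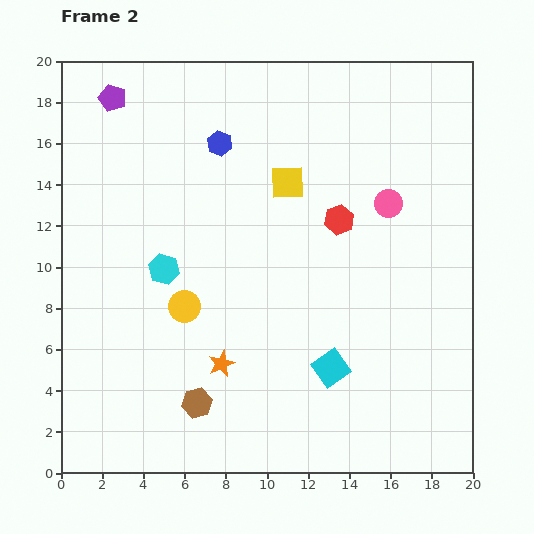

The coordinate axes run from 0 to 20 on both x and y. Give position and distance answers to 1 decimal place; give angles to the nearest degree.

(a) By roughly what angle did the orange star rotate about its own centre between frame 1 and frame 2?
26° clockwise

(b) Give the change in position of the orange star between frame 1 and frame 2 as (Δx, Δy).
(-2.7, 3.4)

The orange star was at (10.5, 1.9) in frame 1 and (7.8, 5.3) in frame 2.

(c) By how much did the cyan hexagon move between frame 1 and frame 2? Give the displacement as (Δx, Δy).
(-0.7, 1.0)

The cyan hexagon was at (5.7, 8.9) in frame 1 and (5.0, 9.9) in frame 2.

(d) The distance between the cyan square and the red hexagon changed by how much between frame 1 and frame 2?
-7.1

Distance in frame 1: 14.3. Distance in frame 2: 7.2.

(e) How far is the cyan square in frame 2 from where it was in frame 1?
6.2

The cyan square moved from (6.9, 5.4) to (13.1, 5.1), a distance of √(6.2² + 0.3²) ≈ 6.2.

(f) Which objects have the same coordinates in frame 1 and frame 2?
the purple pentagon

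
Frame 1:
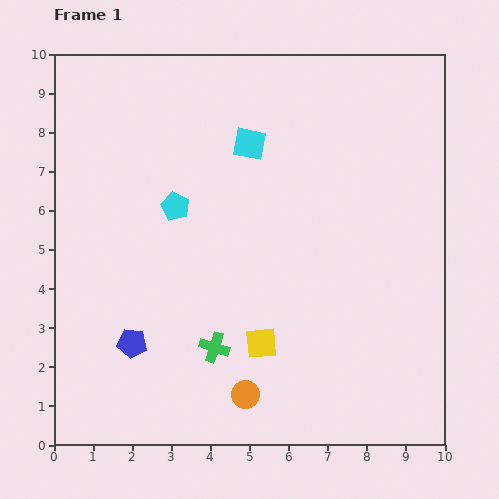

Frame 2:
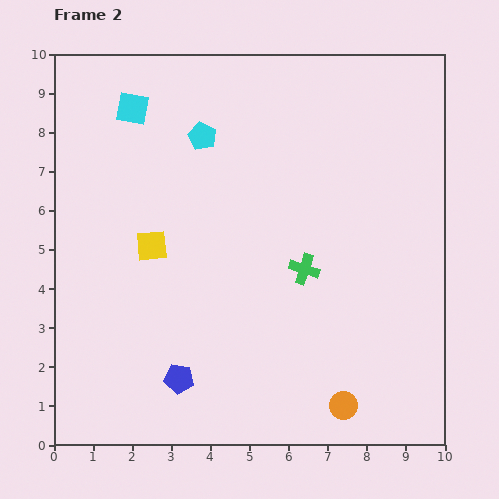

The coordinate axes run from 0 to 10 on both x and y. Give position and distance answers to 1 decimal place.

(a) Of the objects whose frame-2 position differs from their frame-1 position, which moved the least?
the blue pentagon

(moved 1.5)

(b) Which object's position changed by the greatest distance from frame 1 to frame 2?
the yellow square

(moved 3.8; next 3.1)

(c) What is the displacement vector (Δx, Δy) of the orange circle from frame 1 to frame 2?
(2.5, -0.3)

The orange circle was at (4.9, 1.3) in frame 1 and (7.4, 1.0) in frame 2.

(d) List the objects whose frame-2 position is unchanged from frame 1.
none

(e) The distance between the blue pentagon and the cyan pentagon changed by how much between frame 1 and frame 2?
+2.5

Distance in frame 1: 3.7. Distance in frame 2: 6.2.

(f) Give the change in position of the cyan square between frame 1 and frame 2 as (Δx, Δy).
(-3.0, 0.9)

The cyan square was at (5.0, 7.7) in frame 1 and (2.0, 8.6) in frame 2.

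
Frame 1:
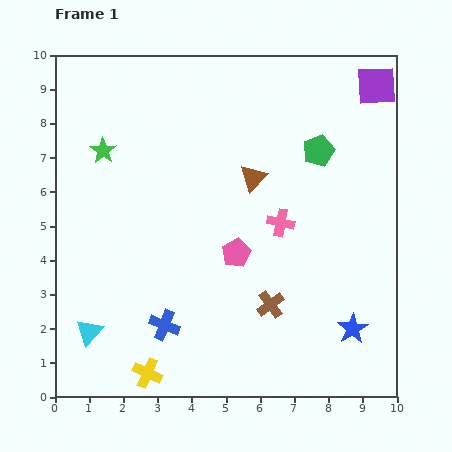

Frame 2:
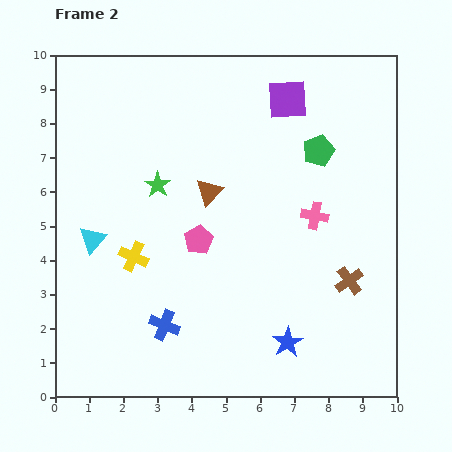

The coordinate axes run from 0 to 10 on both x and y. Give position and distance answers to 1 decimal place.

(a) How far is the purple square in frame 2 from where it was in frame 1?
2.6

The purple square moved from (9.4, 9.1) to (6.8, 8.7), a distance of √(2.6² + 0.4²) ≈ 2.6.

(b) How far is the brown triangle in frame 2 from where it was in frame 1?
1.4

The brown triangle moved from (5.8, 6.4) to (4.5, 6.0), a distance of √(1.3² + 0.4²) ≈ 1.4.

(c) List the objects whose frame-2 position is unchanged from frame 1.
the blue cross, the green pentagon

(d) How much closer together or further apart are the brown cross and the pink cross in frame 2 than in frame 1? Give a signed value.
-0.3

Distance in frame 1: 2.4. Distance in frame 2: 2.1.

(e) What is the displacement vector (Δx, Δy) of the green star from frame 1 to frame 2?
(1.6, -1.0)

The green star was at (1.4, 7.2) in frame 1 and (3.0, 6.2) in frame 2.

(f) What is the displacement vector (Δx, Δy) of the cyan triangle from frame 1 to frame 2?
(0.1, 2.7)

The cyan triangle was at (1.0, 1.9) in frame 1 and (1.1, 4.6) in frame 2.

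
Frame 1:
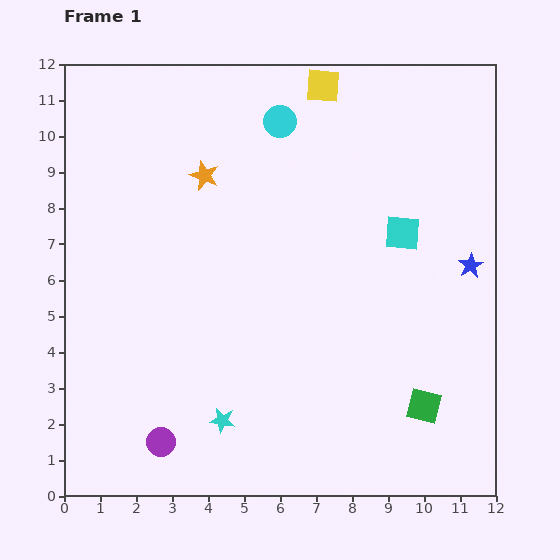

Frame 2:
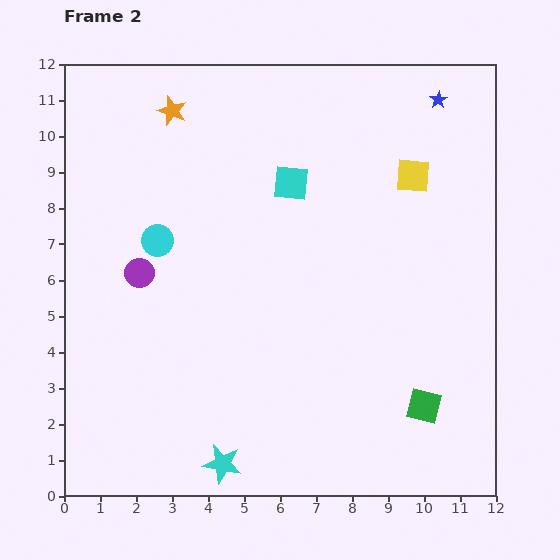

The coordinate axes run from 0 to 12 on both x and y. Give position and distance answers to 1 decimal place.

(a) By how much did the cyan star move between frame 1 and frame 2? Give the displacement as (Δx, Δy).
(0.0, -1.2)

The cyan star was at (4.4, 2.1) in frame 1 and (4.4, 0.9) in frame 2.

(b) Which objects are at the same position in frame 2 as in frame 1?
the green square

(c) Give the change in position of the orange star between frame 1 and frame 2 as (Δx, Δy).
(-0.9, 1.8)

The orange star was at (3.9, 8.9) in frame 1 and (3.0, 10.7) in frame 2.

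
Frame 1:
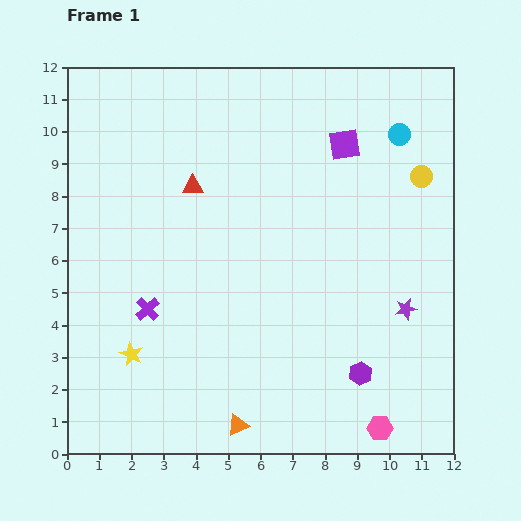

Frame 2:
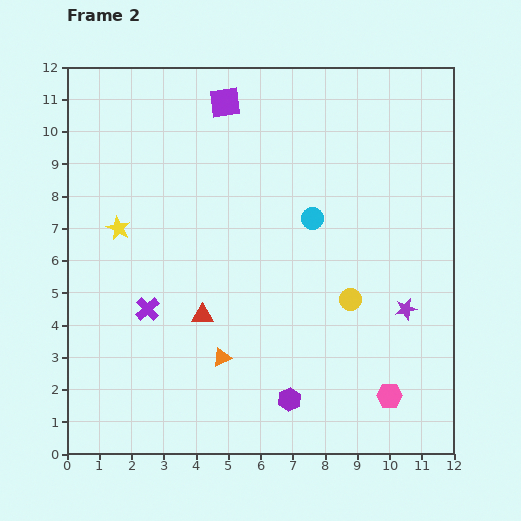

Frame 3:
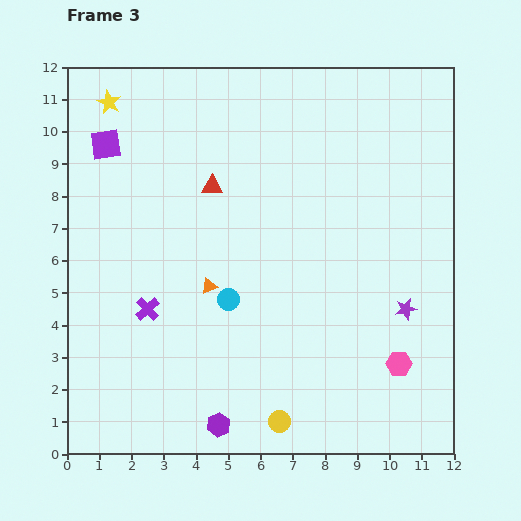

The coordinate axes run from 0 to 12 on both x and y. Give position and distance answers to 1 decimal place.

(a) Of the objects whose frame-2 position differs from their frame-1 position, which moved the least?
the pink hexagon

(moved 1.0)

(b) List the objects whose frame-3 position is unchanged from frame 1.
the purple cross, the purple star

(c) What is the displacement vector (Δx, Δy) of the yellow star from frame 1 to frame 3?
(-0.7, 7.8)

The yellow star was at (2.0, 3.1) in frame 1 and (1.3, 10.9) in frame 3.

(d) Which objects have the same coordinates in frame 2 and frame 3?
the purple cross, the purple star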